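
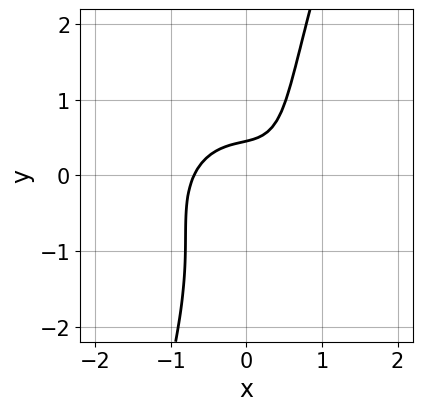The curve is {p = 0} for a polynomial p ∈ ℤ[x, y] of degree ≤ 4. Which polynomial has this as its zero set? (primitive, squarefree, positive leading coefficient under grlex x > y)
3*x^3 + 3*x*y^2 - y^3 - 2*y + 1

First, degree: no degree-2 curve has this shape, so deg p = 3.
Finally, the integer polynomial consistent with all of this is the stated p.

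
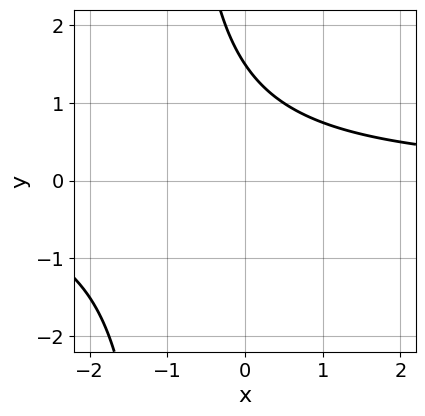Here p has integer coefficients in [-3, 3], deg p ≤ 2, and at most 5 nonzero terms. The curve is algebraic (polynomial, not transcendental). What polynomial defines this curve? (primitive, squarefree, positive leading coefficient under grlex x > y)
(a) deg p = 2. A generic line meets the curve in up to 2 points.
(b) Reading off the gridlines: it misses every integer gridline on the x-axis.
(c) Putting this together gives p.

2*x*y + 2*y - 3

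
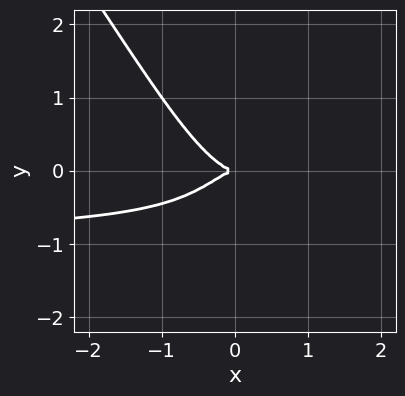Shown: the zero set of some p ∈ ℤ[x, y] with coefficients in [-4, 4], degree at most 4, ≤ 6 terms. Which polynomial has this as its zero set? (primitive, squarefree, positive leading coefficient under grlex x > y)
2*x^3*y + 3*x^2*y^2 + x*y^3 + 2*x^3 + 2*y^2

1. The degree is 4 — no degree-3 curve has this shape.
2. From the axis intercepts and sections: one y-axis crossing is at y = 0; it crosses the x-axis at the gridline x = 0.
3. Fitting integer coefficients to these (and the overall shape) gives p.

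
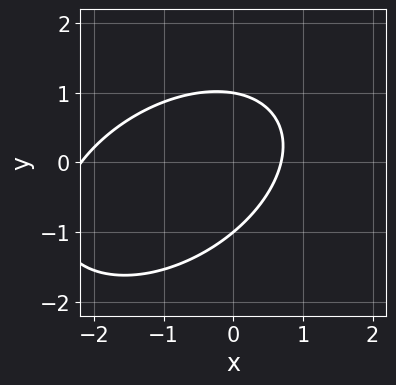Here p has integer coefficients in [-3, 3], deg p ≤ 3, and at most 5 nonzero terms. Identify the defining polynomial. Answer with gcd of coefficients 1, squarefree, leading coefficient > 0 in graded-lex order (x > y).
2*x^2 - 2*x*y + 3*y^2 + 3*x - 3

(a) Degree: no degree-1 curve has this shape, so deg p = 2.
(b) Against the integer gridlines: the y-axis gridline crossings are at y ∈ {-1, 1}.
(c) Solving for integer coefficients yields p as stated.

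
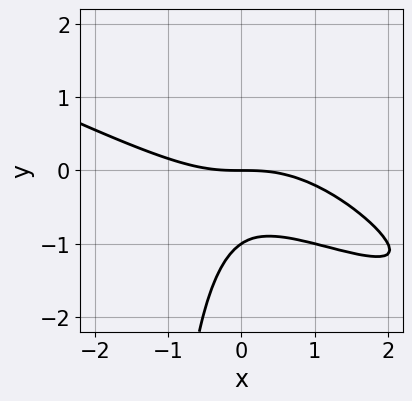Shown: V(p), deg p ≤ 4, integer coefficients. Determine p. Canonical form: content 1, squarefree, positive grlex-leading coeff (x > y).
x^3 + 3*x^2*y + 2*x*y^2 + 3*y^2 + 3*y

First, the degree is 3 — a generic line meets the curve in up to 3 points.
Next, observable constraints: among the integer gridlines, it crosses the y-axis at y ∈ {-1, 0}; it meets the x-axis at x = 0 (among the integer gridlines).
Finally, solving for integer coefficients yields p as stated.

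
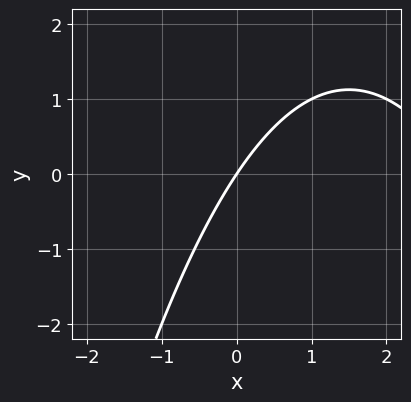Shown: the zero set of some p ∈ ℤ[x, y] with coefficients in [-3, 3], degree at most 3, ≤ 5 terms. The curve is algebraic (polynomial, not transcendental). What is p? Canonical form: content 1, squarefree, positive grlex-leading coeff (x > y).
x^2 - 3*x + 2*y

Degree: a generic line meets the curve in up to 2 points, so deg p = 2.
Reading off the gridlines: one x-axis crossing is at x = 0; it crosses the y-axis at the gridline y = 0.
Fitting integer coefficients to these (and the overall shape) gives p.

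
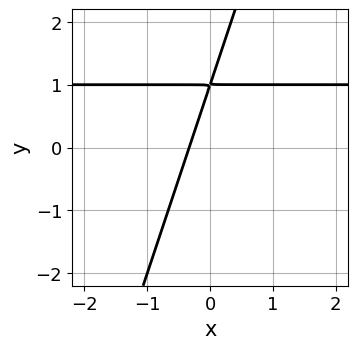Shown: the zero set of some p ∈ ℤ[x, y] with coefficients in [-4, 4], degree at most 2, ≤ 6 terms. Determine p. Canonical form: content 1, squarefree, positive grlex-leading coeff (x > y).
(a) deg p = 2.
(b) The integer polynomial consistent with all of this is the stated p.

3*x*y - y^2 - 3*x + 2*y - 1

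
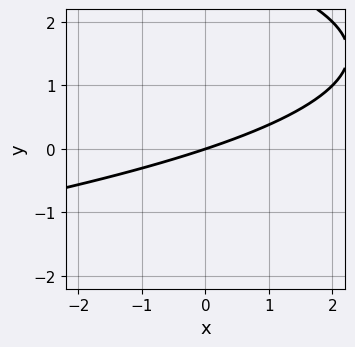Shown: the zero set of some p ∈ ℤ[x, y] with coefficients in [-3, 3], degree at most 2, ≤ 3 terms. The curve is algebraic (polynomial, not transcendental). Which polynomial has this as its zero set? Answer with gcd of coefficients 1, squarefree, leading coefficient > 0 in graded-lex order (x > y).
y^2 + x - 3*y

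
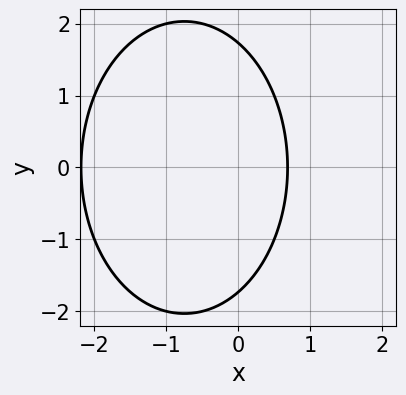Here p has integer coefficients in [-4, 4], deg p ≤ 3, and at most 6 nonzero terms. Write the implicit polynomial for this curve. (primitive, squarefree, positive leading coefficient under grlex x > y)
2*x^2 + y^2 + 3*x - 3

1. Degree: the shape is more complex than any degree-1 curve, so deg p = 2.
2. Symmetries: mirror symmetry y ↦ −y ⇒ only even powers of y.
3. Solving for integer coefficients yields p as stated.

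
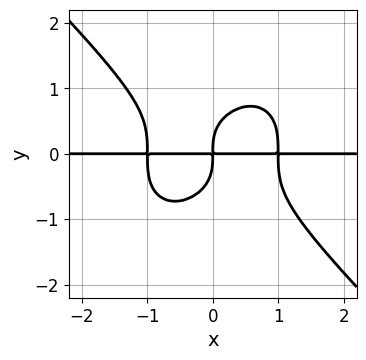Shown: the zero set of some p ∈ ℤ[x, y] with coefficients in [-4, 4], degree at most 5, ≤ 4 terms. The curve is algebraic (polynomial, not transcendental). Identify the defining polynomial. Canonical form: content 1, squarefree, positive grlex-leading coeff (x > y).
1. The degree is 4 — the shape is more complex than any degree-3 curve.
2. Reading off the gridlines: every point of the x-axis in the box is on the curve.
3. Putting this together gives p.

x^3*y + y^4 - x*y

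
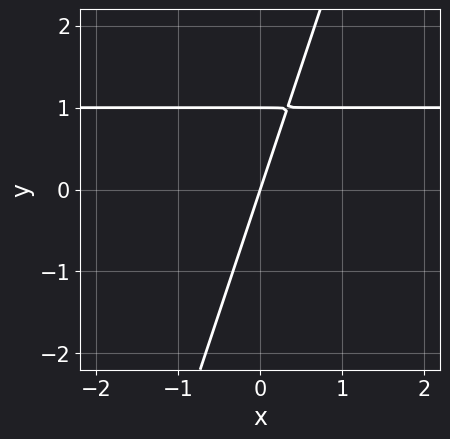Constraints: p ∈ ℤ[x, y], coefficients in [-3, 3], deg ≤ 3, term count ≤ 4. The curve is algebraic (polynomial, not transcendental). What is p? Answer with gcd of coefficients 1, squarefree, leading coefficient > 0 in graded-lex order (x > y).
3*x*y - y^2 - 3*x + y

First, degree: no degree-1 curve has this shape, so deg p = 2.
Next, from the visible intercepts: among the integer gridlines, it crosses the y-axis at y ∈ {0, 1}; it meets the x-axis at x = 0 (among the integer gridlines).
Finally, matching integer coefficients to the picture gives p.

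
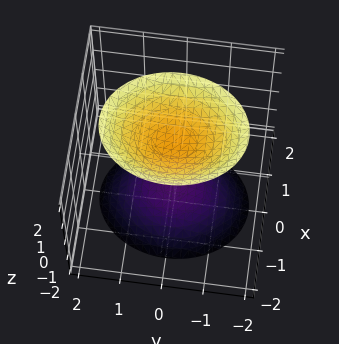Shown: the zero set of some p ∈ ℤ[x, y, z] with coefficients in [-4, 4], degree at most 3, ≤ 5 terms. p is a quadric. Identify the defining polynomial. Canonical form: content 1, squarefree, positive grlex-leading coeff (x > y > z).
The picture has 2 separate pieces.
deg p = 2.
Symmetries: it's symmetric under z → −z, forcing even powers of z; mirror symmetry y ↦ −y ⇒ only even powers of y; mirror symmetry x ↦ −x ⇒ only even powers of x.
Reading off the gridlines: no x-intercept at any integer in the box; no y-intercept at any integer in the box.
Assembling these constraints gives the stated polynomial.

3*x^2 + 2*y^2 - 2*z^2 + 3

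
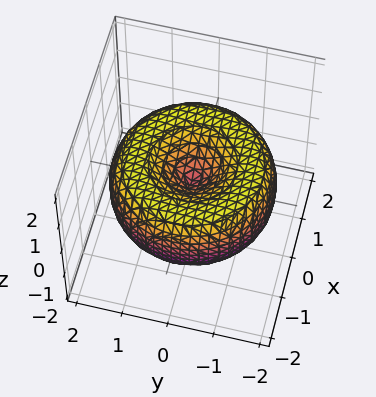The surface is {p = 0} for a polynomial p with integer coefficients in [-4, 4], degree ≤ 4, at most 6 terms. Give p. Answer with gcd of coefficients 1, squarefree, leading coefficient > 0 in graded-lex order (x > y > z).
(a) The degree is 4 — the shape is more complex than any degree-3 surface.
(b) By symmetry, every cross-section ⟂ z is a circle, so x, y appear only via x² + y².
(c) Observable constraints: one y-axis crossing is at y = 0; a circular section at z = 0 has radius between 1 and 2; one x-axis crossing is at x = 0.
(d) Solving for integer coefficients yields p as stated.

x^4 + 2*x^2*y^2 + y^4 - 3*x^2 - 3*y^2 + 3*z^2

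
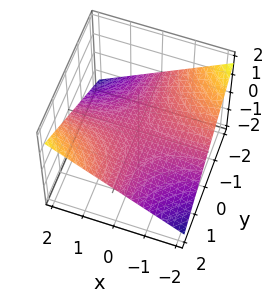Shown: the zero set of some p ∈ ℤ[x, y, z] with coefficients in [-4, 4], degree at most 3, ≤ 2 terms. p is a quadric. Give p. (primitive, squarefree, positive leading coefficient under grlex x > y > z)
x*y - 3*z

First, the degree is 2 — a saddle surface; a quadric.
Then, from the axis intercepts and sections: it meets the z-axis at z = 0 (among the integer gridlines); every point of the y-axis in the box is on the surface; the visible x-axis segment lies entirely on the surface.
Finally, fitting integer coefficients to these (and the overall shape) gives p.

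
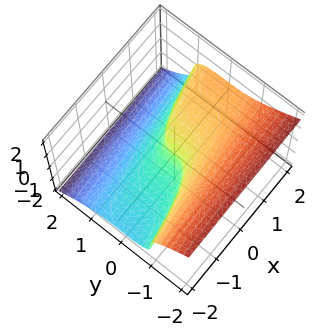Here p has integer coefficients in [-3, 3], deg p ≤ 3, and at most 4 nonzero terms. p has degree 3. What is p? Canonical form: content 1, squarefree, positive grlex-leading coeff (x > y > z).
2*y^3 + 3*z^3 - x

Degree: no degree-2 surface has this shape, so deg p = 3.
Reading off the gridlines: it meets the y-axis at y = 0 (among the integer gridlines); it meets the x-axis at x = 0 (among the integer gridlines); it meets the z-axis at z = 0 (among the integer gridlines).
These observations pin down the coefficients.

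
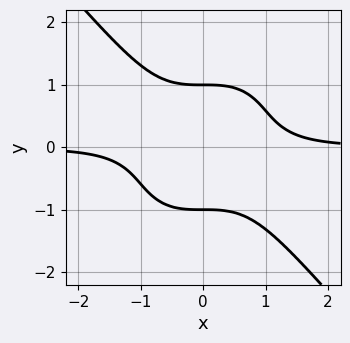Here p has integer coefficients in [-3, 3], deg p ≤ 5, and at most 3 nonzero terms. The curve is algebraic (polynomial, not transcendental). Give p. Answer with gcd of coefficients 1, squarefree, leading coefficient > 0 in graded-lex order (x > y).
3*x^3*y + 2*y^4 - 2

First, degree: no degree-3 curve has this shape, so deg p = 4.
Then, against the integer gridlines: no x-intercept at any integer in the box; the y-axis gridline crossings are at y ∈ {-1, 1}.
Finally, these observations pin down the coefficients.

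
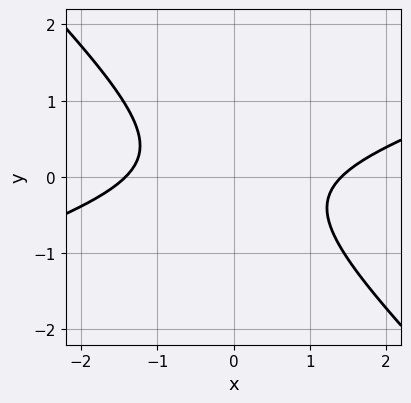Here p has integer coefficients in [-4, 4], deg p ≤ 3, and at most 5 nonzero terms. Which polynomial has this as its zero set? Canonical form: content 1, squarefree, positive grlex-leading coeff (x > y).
First, deg p = 2.
Then, observable constraints: no y-intercept at any integer in the box.
Finally, fitting integer coefficients to these (and the overall shape) gives p.

x^2 - 2*x*y - 3*y^2 - 2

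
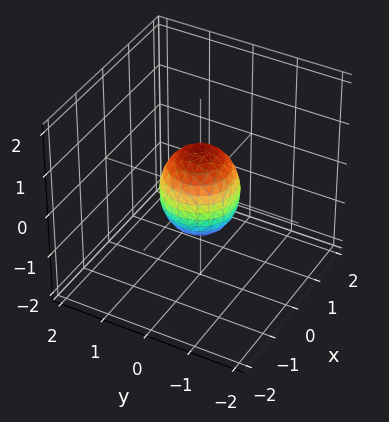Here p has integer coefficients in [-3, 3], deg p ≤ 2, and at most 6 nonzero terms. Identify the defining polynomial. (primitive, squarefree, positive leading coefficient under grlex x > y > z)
3*x^2 + 3*y^2 + 2*z^2 - 2

1. The degree is 2 — a closed, bounded, convex surface; a quadric.
2. Symmetries: mirror symmetry z ↦ −z ⇒ only even powers of z; every cross-section ⟂ z is a circle, so x, y appear only via x² + y².
3. Observable constraints: a circular section at z = 0 has radius between 0 and 1; the z-axis gridline crossings are at z ∈ {-1, 1}.
4. Matching integer coefficients to the picture gives p.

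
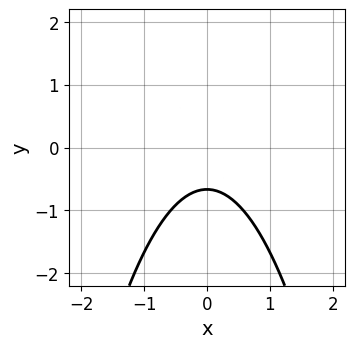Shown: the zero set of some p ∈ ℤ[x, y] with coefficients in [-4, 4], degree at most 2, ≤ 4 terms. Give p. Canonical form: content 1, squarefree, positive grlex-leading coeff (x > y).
3*x^2 + 3*y + 2

deg p = 2. The shape is more complex than any degree-1 curve.
Symmetries: mirror symmetry x ↦ −x ⇒ only even powers of x.
Checking where it meets the axes: the curve avoids every integer x-axis point in the box.
Together with the visible shape, these determine p as stated.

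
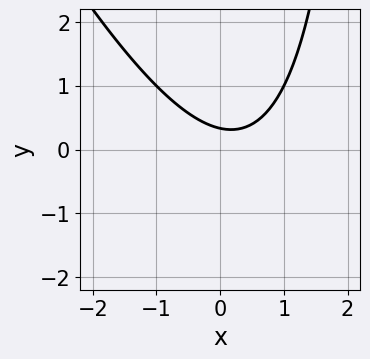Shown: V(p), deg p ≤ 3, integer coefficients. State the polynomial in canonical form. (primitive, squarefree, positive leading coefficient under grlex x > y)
First, deg p = 2. No degree-1 curve has this shape.
Next, from the axis intercepts and sections: it misses every integer gridline on the x-axis.
Finally, these observations pin down the coefficients.

2*x^2 + x*y - x - 3*y + 1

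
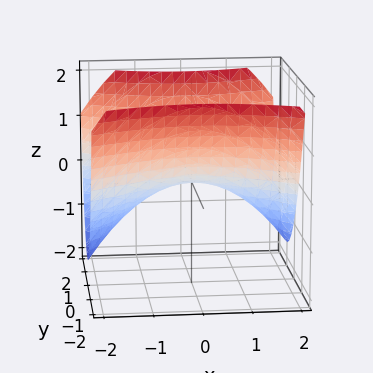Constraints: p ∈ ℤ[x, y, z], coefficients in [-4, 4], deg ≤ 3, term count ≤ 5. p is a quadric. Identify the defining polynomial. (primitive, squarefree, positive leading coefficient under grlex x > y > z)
(a) The degree is 2 — a saddle surface; a quadric.
(b) Symmetries: it's symmetric under x → −x, forcing even powers of x; the y ↦ −y reflection is a symmetry, so y appears only in even powers.
(c) Reading off the gridlines: it crosses the z-axis at the gridline z = 0; it meets the y-axis at y = 0 (among the integer gridlines); it meets the x-axis at x = 0 (among the integer gridlines).
(d) Fitting integer coefficients to these (and the overall shape) gives p.

x^2 - 2*y^2 + 3*z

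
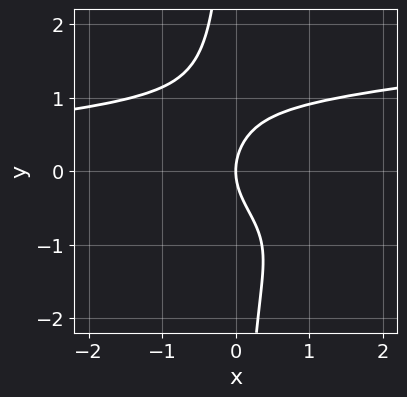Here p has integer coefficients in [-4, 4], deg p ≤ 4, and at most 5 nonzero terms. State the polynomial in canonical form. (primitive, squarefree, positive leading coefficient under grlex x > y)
Degree: no degree-3 curve has this shape, so deg p = 4.
From the axis intercepts and sections: one x-axis crossing is at x = 0; it meets the y-axis at y = 0 (among the integer gridlines).
The integer polynomial consistent with all of this is the stated p.

3*x*y^3 - x^2*y + 2*y^2 - 3*x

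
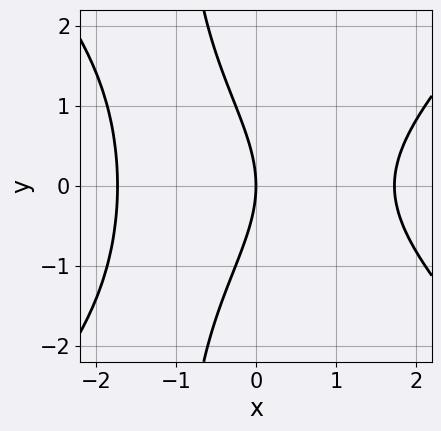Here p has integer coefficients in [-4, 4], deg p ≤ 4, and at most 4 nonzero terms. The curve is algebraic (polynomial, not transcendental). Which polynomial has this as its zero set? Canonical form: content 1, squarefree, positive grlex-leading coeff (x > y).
x^3 - x*y^2 - y^2 - 3*x

(a) deg p = 3.
(b) Symmetries: it's symmetric under y → −y, forcing even powers of y.
(c) Reading off the gridlines: it meets the y-axis at y = 0 (among the integer gridlines); it meets the x-axis at x = 0 (among the integer gridlines).
(d) Putting this together gives p.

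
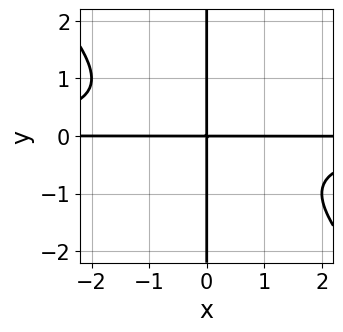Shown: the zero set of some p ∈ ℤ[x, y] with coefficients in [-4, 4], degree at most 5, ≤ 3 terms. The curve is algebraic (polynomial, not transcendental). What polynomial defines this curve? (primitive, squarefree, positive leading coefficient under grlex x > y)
x^2*y^2 + x*y^3 + x*y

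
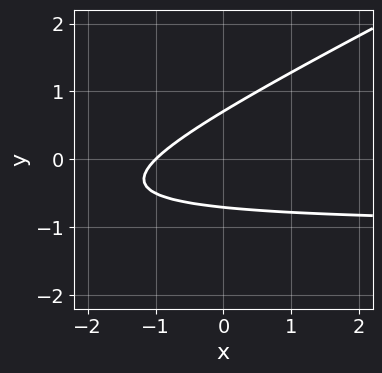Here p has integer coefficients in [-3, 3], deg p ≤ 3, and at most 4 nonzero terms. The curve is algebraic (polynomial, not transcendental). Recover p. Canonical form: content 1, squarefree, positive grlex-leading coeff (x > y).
x*y - 2*y^2 + x + 1

First, deg p = 2. A generic line meets the curve in up to 2 points.
Then, reading off the gridlines: one x-axis crossing is at x = -1.
Finally, together with the visible shape, these determine p as stated.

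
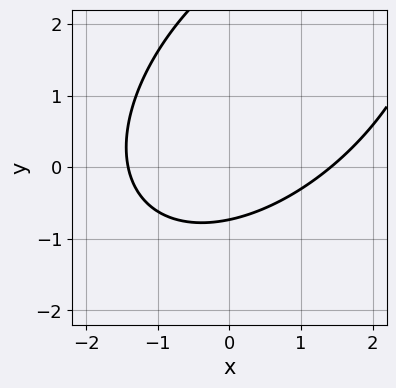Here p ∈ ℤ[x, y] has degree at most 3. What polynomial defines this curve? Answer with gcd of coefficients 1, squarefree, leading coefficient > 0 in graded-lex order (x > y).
(a) deg p = 2.
(b) Solving for integer coefficients yields p as stated.

x^2 - x*y + y^2 - 2*y - 2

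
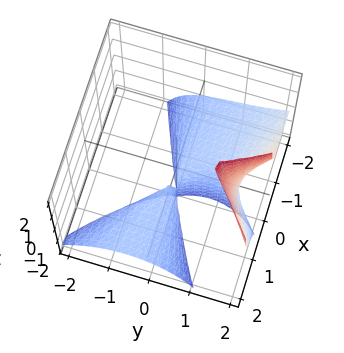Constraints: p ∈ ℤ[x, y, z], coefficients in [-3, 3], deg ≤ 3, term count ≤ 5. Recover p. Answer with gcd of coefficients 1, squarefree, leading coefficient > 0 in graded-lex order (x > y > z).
3*x^2*z - 3*x*y*z - 2*y^3 + 3*x^2 + 3*y^2

I count 2 distinct pieces.
Degree: no degree-2 surface has this shape, so deg p = 3.
Checking where it meets the axes: every point of the z-axis in the box is on the surface.
Fitting integer coefficients to these (and the overall shape) gives p.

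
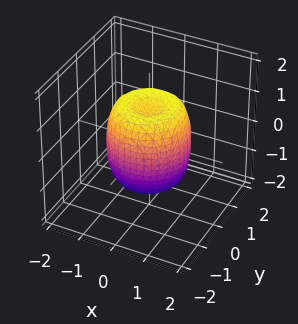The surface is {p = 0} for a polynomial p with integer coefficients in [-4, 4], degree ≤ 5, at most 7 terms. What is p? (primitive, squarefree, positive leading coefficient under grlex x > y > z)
2*x^4 + 4*x^2*y^2 + 2*y^4 - 2*x^2 - 2*y^2 + z^2 - 1

Degree: the shape is more complex than any degree-3 surface, so deg p = 4.
By symmetry, every cross-section ⟂ z is a circle, so x, y appear only via x² + y².
Against the integer gridlines: among the integer gridlines, it crosses the z-axis at z ∈ {-1, 1}; a circular section at z = 0 has radius between 1 and 2.
Solving for integer coefficients yields p as stated.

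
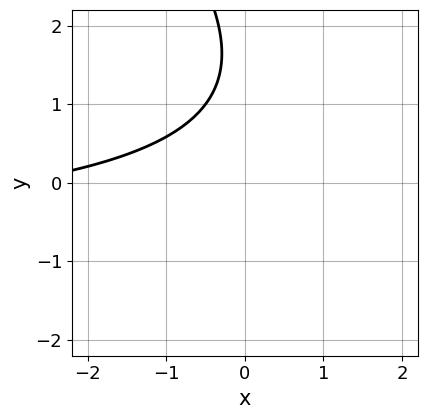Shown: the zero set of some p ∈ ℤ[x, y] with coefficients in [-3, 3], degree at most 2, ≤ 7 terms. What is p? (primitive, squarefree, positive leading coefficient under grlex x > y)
x*y + y^2 + x - 3*y + 3

The degree is 2 — a generic line meets the curve in up to 2 points.
From the visible intercepts: it misses every integer gridline on the y-axis; the curve avoids every integer x-axis point in the box.
Matching integer coefficients to the picture gives p.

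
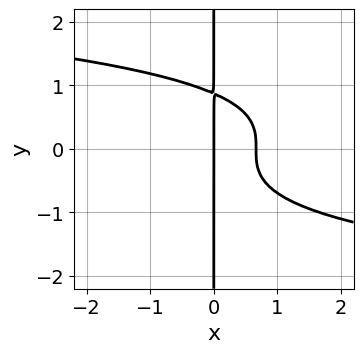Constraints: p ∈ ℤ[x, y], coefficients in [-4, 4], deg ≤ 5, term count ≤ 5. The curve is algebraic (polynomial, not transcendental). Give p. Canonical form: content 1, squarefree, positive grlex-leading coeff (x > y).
3*x*y^3 + 3*x^2 - 2*x

1. Degree: a generic line meets the curve in up to 4 points, so deg p = 4.
2. Checking where it meets the axes: every point of the y-axis in the box is on the curve; one x-axis crossing is at x = 0.
3. Fitting integer coefficients to these (and the overall shape) gives p.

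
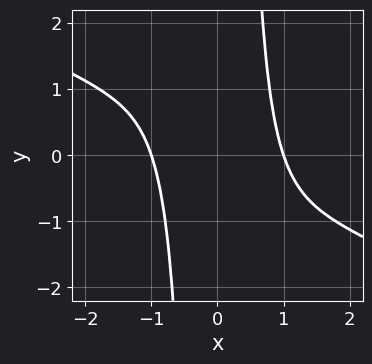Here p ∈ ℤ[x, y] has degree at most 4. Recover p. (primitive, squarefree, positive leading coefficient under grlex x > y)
x^4 + 2*x^3*y + x^2 - 2

The degree is 4 — the shape is more complex than any degree-3 curve.
From the visible intercepts: the curve avoids every integer y-axis point in the box; among the integer gridlines, it crosses the x-axis at x ∈ {-1, 1}.
The integer polynomial consistent with all of this is the stated p.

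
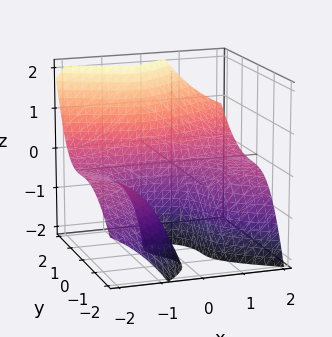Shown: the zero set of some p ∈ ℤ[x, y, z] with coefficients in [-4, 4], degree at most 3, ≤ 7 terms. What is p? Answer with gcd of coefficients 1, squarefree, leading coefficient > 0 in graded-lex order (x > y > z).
3*x^2*z + 2*x*y*z - 3*y^3 + 2*y^2*z + 2

1. The degree is 3 — the shape is more complex than any degree-2 surface.
2. Observable constraints: no x-intercept at any integer in the box; no z-intercept at any integer in the box.
3. Putting this together gives p.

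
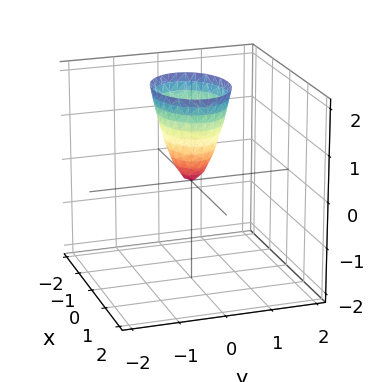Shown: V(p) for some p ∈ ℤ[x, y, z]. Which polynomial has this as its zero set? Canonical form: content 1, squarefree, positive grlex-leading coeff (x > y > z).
2*x^2 + 3*y^2 - z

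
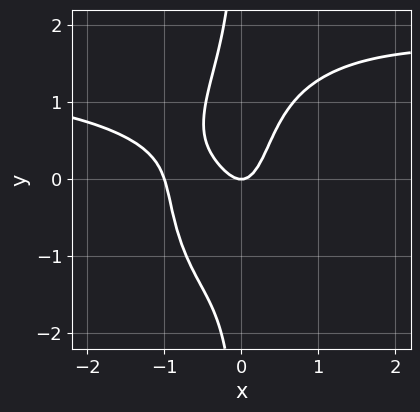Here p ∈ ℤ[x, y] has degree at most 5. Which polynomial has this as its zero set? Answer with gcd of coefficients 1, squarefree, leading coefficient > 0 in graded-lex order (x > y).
2*x^3*y + x*y^3 - 3*x^3 - 3*x^2 + y

First, deg p = 4. A generic line meets the curve in up to 4 points.
Next, reading off the gridlines: among the integer gridlines, it crosses the x-axis at x ∈ {-1, 0}; it crosses the y-axis at the gridline y = 0.
Finally, these observations pin down the coefficients.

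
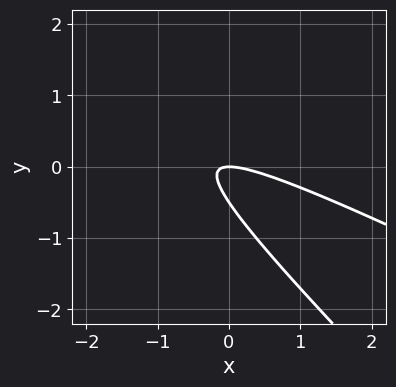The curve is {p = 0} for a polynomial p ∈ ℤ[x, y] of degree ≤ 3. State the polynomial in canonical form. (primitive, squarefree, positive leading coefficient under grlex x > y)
x^2 + 3*x*y + 2*y^2 + y

(a) Degree: no degree-1 curve has this shape, so deg p = 2.
(b) From the axis intercepts and sections: it crosses the x-axis at the gridline x = 0; it meets the y-axis at y = 0 (among the integer gridlines).
(c) These observations pin down the coefficients.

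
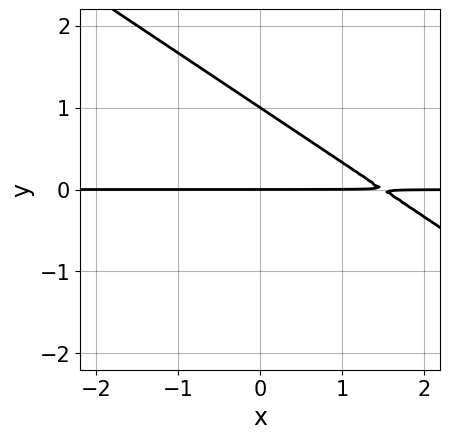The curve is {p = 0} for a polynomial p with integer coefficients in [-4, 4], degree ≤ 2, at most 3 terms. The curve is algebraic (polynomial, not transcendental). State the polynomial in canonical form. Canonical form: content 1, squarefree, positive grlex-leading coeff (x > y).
First, the degree is 2 — a generic line meets the curve in up to 2 points.
Then, from the visible intercepts: the y-axis gridline crossings are at y ∈ {0, 1}; every point of the x-axis in the box is on the curve.
Finally, together with the visible shape, these determine p as stated.

2*x*y + 3*y^2 - 3*y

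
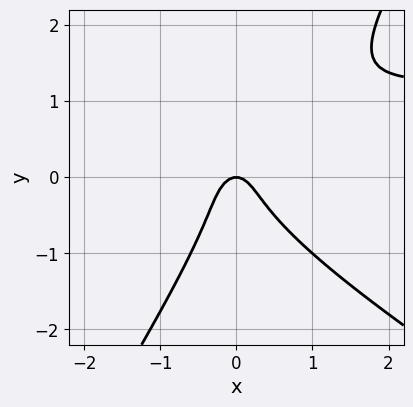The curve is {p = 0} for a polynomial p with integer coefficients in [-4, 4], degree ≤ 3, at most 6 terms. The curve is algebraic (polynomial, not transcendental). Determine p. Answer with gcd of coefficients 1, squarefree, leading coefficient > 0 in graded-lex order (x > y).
2*x^2*y + 2*x*y^2 - 2*y^3 - 3*x^2 - y

deg p = 3. The shape is more complex than any degree-2 curve.
Observable constraints: it crosses the x-axis at the gridline x = 0; one y-axis crossing is at y = 0.
Assembling these constraints gives the stated polynomial.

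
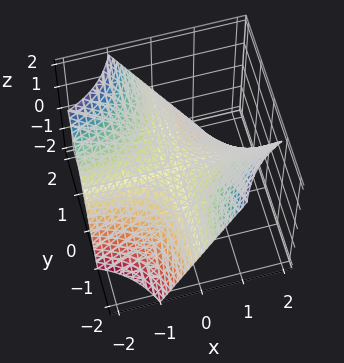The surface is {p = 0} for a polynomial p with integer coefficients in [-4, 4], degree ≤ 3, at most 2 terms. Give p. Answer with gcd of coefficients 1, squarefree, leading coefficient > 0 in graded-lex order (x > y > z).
Degree: a generic line meets the surface in up to 2 points, so deg p = 2.
Observable constraints: every point of the x-axis in the box is on the surface; every point of the y-axis in the box is on the surface.
Solving for integer coefficients yields p as stated.

x*y + z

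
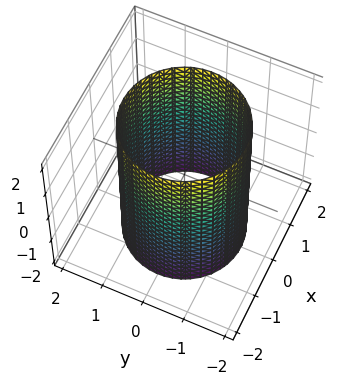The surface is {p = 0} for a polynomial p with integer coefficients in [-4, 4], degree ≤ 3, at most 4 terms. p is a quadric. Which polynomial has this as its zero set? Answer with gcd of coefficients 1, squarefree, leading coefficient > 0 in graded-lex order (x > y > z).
The degree is 2 — a cylinder; a quadric.
By symmetry, the surface is invariant under rotation about z: p = q(x² + y², z); the z ↦ −z reflection is a symmetry, so z appears only in even powers.
From the axis intercepts and sections: the surface avoids every integer z-axis point in the box; a circular section at z = 1 has radius between 1 and 2.
Putting this together gives p.

x^2 + y^2 - 2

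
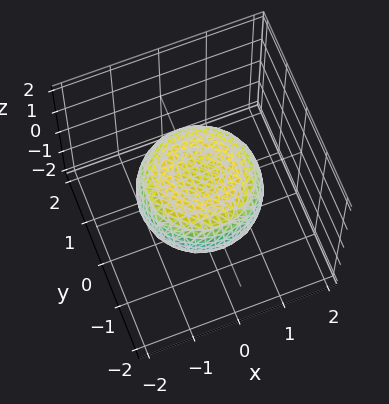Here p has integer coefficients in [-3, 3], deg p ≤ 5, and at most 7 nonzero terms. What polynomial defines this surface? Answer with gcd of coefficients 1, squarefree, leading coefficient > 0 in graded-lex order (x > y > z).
x^4 + 2*x^2*y^2 + y^4 - x^2 - y^2 + 2*z^2 - 1

(a) Degree: the shape is more complex than any degree-3 surface, so deg p = 4.
(b) By symmetry, every cross-section ⟂ z is a circle, so x, y appear only via x² + y².
(c) From the visible intercepts: a circular section at z = 0 has radius between 1 and 2.
(d) Putting this together gives p.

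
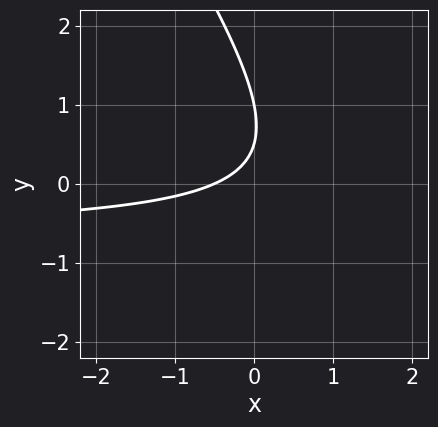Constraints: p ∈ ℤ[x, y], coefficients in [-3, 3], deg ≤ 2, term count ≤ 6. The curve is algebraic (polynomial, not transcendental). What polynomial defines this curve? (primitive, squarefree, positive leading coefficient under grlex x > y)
(a) deg p = 2.
(b) From the axis intercepts and sections: it crosses the y-axis at the gridline y = 1.
(c) Matching integer coefficients to the picture gives p.

3*x*y + 2*y^2 + 2*x - 3*y + 1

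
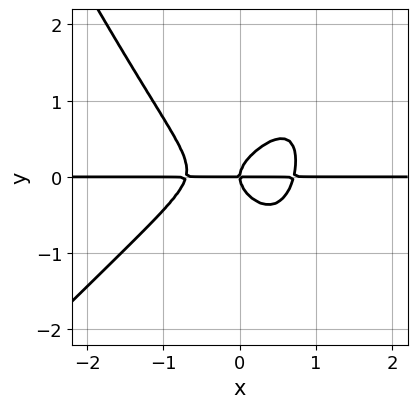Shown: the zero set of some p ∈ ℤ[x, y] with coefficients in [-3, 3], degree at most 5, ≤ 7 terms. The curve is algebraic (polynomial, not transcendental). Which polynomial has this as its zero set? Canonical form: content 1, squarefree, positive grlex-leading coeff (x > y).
2*x^3*y - x^2*y^2 - x*y^3 + 2*y^3 - x*y

(a) deg p = 4.
(b) From the axis intercepts and sections: one y-axis crossing is at y = 0; every point of the x-axis in the box is on the curve.
(c) Fitting integer coefficients to these (and the overall shape) gives p.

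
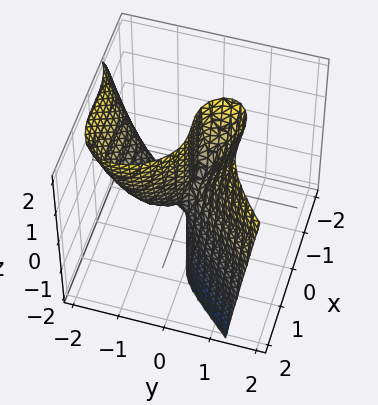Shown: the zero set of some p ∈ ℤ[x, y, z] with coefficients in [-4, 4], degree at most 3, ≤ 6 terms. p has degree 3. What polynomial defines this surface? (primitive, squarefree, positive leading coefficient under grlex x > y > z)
1. The degree is 3 — the shape is more complex than any degree-2 surface.
2. From the visible intercepts: it meets the y-axis at y = -1 (among the integer gridlines); the visible z-axis segment lies entirely on the surface.
3. The integer polynomial consistent with all of this is the stated p.

2*x^3 - 2*y^3 - x^2 - 2*y^2 + 2*y*z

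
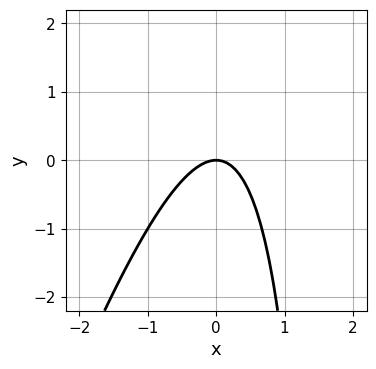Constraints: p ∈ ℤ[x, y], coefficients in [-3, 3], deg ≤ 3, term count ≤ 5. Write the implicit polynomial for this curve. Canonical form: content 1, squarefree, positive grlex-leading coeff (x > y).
3*x^2 - x*y + 2*y

First, degree: the shape is more complex than any degree-1 curve, so deg p = 2.
Next, against the integer gridlines: it meets the x-axis at x = 0 (among the integer gridlines); one y-axis crossing is at y = 0.
Finally, these observations pin down the coefficients.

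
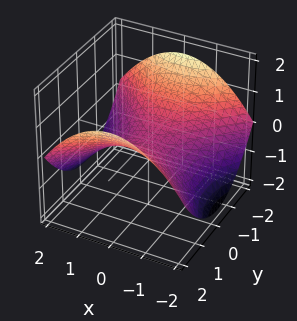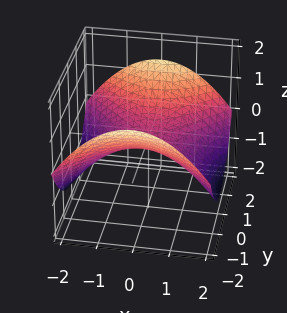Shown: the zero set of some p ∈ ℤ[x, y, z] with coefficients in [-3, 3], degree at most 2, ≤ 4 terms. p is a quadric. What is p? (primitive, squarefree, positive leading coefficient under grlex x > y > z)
(a) deg p = 2. A saddle surface; a quadric.
(b) Symmetries: mirror symmetry x ↦ −x ⇒ only even powers of x; the y ↦ −y reflection is a symmetry, so y appears only in even powers.
(c) From the visible intercepts: one x-axis crossing is at x = 0; one y-axis crossing is at y = 0; one z-axis crossing is at z = 0.
(d) The integer polynomial consistent with all of this is the stated p.

x^2 - y^2 + 3*z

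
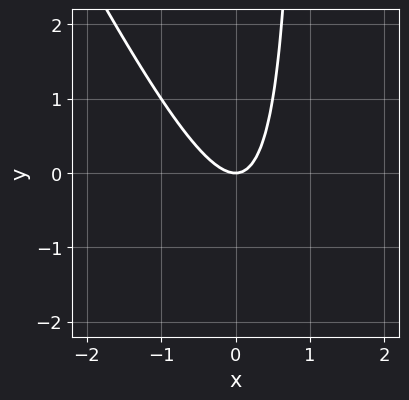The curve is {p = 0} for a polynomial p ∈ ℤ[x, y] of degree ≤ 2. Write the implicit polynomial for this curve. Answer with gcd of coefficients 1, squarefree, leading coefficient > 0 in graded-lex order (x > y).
2*x^2 + x*y - y

(a) Degree: a generic line meets the curve in up to 2 points, so deg p = 2.
(b) From the axis intercepts and sections: it meets the y-axis at y = 0 (among the integer gridlines); one x-axis crossing is at x = 0.
(c) Putting this together gives p.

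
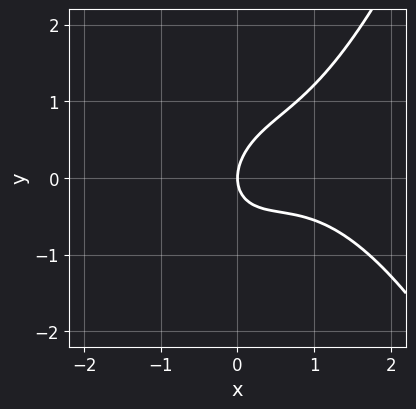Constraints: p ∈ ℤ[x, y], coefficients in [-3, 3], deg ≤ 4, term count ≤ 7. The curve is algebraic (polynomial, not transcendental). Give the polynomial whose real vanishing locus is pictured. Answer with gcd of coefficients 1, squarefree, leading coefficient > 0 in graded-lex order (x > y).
2*x^3 - 3*x^2 + 2*x*y - 3*y^2 + 3*x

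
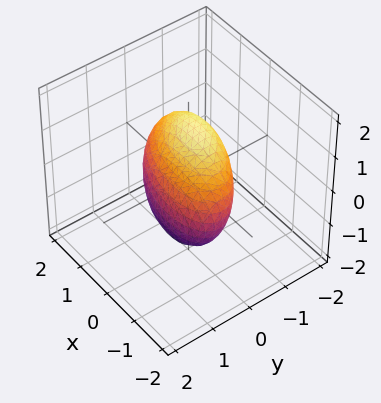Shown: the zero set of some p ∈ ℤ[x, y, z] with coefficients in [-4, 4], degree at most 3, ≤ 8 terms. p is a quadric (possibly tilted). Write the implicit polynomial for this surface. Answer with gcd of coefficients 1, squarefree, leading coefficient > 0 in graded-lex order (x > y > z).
x^2 + x*y + 3*y^2 + 2*y*z + 2*z^2 - 2

First, the degree is 2 — the shape is more complex than any degree-1 surface.
Then, against the integer gridlines: among the integer gridlines, it crosses the z-axis at z ∈ {-1, 1}.
Finally, together with the visible shape, these determine p as stated.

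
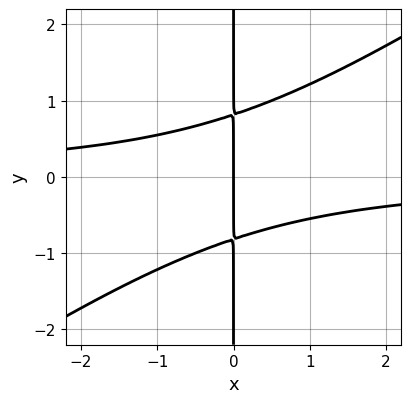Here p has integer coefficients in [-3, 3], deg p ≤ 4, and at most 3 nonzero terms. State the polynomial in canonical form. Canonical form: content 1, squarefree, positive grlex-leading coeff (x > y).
2*x^2*y - 3*x*y^2 + 2*x

(a) The degree is 3 — a generic line meets the curve in up to 3 points.
(b) Observable constraints: it meets the x-axis at x = 0 (among the integer gridlines); every point of the y-axis in the box is on the curve.
(c) Solving for integer coefficients yields p as stated.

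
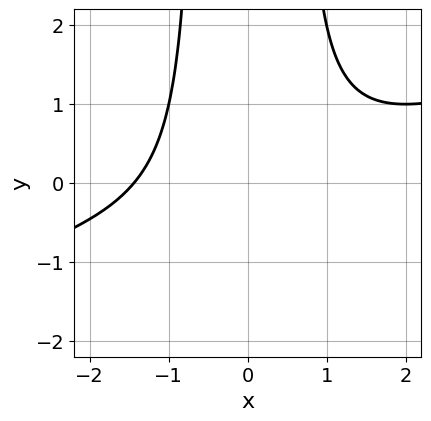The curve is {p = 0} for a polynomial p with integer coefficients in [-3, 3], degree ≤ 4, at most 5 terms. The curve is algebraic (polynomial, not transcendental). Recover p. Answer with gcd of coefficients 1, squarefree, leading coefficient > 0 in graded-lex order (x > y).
x^3 - 3*x^2*y + y + 3

First, deg p = 3. A generic line meets the curve in up to 3 points.
Then, from the axis intercepts and sections: the curve avoids every integer y-axis point in the box.
Finally, fitting integer coefficients to these (and the overall shape) gives p.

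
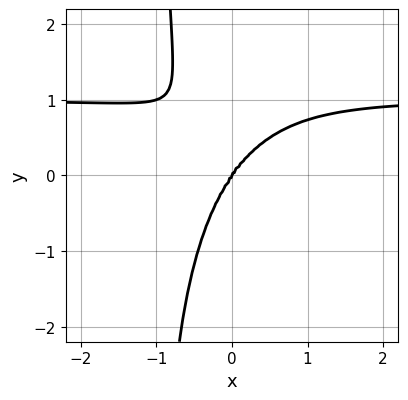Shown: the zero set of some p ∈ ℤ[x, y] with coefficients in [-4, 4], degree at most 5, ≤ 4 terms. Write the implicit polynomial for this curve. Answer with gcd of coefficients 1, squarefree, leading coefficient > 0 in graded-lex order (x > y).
3*x^3*y + x*y^3 - 3*x^3 + y^3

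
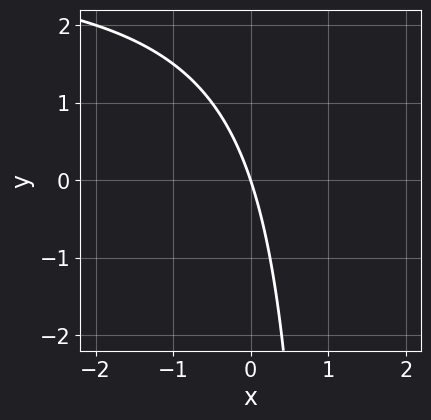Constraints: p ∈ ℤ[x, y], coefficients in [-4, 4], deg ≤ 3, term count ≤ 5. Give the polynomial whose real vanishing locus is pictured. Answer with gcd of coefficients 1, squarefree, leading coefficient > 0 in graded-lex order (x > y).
The degree is 2 — no degree-1 curve has this shape.
Observable constraints: it crosses the x-axis at the gridline x = 0; it crosses the y-axis at the gridline y = 0.
Together with the visible shape, these determine p as stated.

x*y - 3*x - y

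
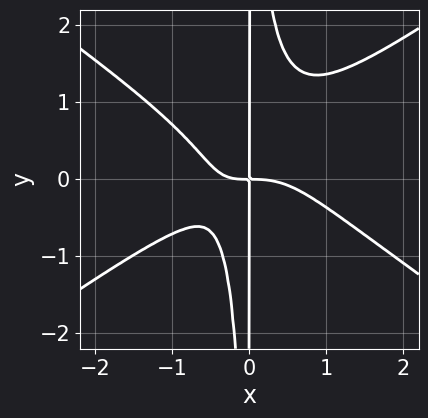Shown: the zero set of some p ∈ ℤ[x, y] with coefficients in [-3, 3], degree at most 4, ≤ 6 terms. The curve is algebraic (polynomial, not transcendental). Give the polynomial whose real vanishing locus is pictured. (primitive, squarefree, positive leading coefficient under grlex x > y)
x^4 - 2*x^2*y^2 + x^2*y + x*y

1. Degree: a generic line meets the curve in up to 4 points, so deg p = 4.
2. Reading off the gridlines: every point of the y-axis in the box is on the curve.
3. Solving for integer coefficients yields p as stated.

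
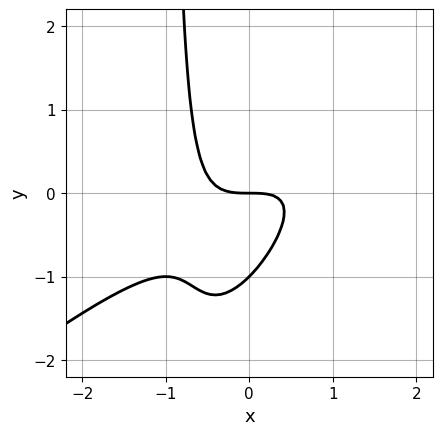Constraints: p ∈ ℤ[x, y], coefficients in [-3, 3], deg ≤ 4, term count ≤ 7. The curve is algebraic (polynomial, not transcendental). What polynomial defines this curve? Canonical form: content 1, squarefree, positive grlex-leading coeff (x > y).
x^3 - 2*x^2*y + x*y^2 + y^2 + y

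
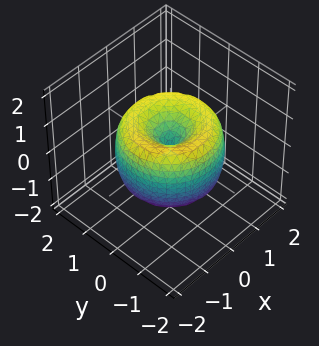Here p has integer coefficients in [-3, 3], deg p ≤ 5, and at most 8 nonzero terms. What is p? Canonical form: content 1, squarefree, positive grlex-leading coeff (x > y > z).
First, degree: the shape is more complex than any degree-3 surface, so deg p = 4.
Next, symmetries: every cross-section ⟂ z is a circle, so x, y appear only via x² + y².
Next, observable constraints: it crosses the x-axis at the gridline x = 0; one z-axis crossing is at z = 0; it meets the y-axis at y = 0 (among the integer gridlines).
Finally, fitting integer coefficients to these (and the overall shape) gives p.

x^4 + 2*x^2*y^2 + y^4 - 2*x^2 - 2*y^2 + z^2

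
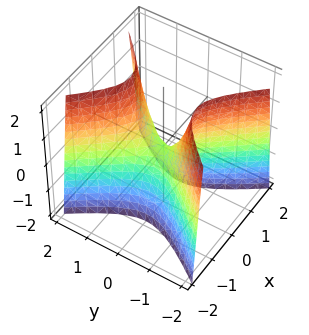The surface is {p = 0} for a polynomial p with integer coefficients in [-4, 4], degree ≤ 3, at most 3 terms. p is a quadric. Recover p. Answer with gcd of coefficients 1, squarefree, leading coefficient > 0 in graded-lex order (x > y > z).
3*x^2 - 2*y^2 + z

deg p = 2. A hyperbolic paraboloid; a quadric.
Symmetries: the y ↦ −y reflection is a symmetry, so y appears only in even powers; mirror symmetry x ↦ −x ⇒ only even powers of x.
From the axis intercepts and sections: one z-axis crossing is at z = 0; it meets the x-axis at x = 0 (among the integer gridlines); one y-axis crossing is at y = 0.
Solving for integer coefficients yields p as stated.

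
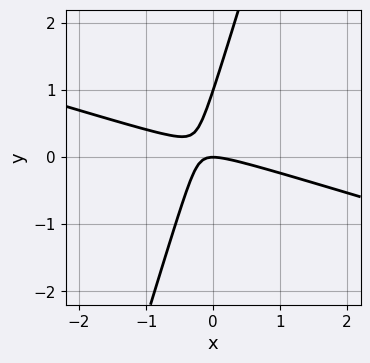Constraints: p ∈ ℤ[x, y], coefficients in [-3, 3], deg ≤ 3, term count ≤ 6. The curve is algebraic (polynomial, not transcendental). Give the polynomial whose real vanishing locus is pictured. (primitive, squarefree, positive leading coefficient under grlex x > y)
x^2 + 3*x*y - y^2 + y

(a) The degree is 2 — the shape is more complex than any degree-1 curve.
(b) Checking where it meets the axes: it meets the x-axis at x = 0 (among the integer gridlines); among the integer gridlines, it crosses the y-axis at y ∈ {0, 1}.
(c) These observations pin down the coefficients.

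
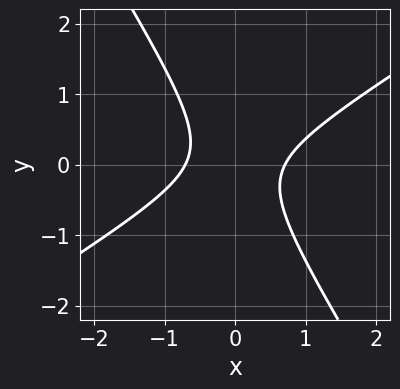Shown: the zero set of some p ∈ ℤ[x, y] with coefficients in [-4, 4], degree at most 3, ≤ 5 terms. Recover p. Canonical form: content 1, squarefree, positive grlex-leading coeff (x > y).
2*x^2 - 2*x*y - 2*y^2 - 1

(a) deg p = 2. A generic line meets the curve in up to 2 points.
(b) Checking where it meets the axes: the curve avoids every integer y-axis point in the box.
(c) Assembling these constraints gives the stated polynomial.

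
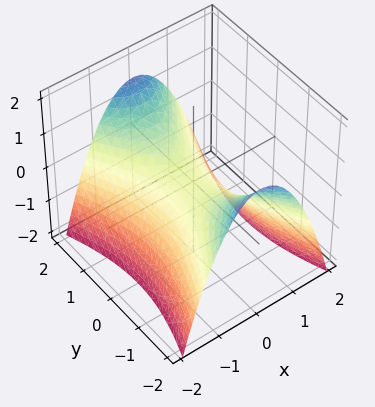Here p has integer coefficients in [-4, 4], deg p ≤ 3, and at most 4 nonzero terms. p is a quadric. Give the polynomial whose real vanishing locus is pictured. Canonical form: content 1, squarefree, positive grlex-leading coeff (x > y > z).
1. deg p = 2.
2. Symmetries: it's symmetric under x → −x, forcing even powers of x; mirror symmetry y ↦ −y ⇒ only even powers of y.
3. Reading off the gridlines: it crosses the z-axis at the gridline z = 0; it meets the y-axis at y = 0 (among the integer gridlines); it meets the x-axis at x = 0 (among the integer gridlines).
4. Assembling these constraints gives the stated polynomial.

3*x^2 - y^2 + 3*z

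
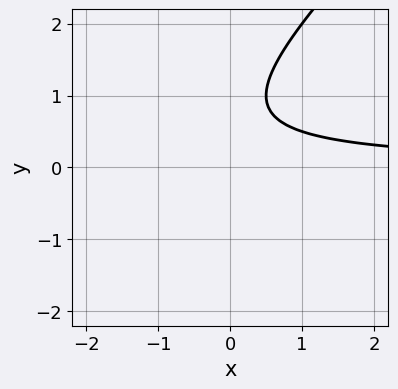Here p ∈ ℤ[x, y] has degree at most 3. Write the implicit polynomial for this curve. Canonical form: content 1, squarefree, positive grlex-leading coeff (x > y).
The degree is 2 — the shape is more complex than any degree-1 curve.
Against the integer gridlines: it misses every integer gridline on the x-axis; no y-intercept at any integer in the box.
Putting this together gives p.

2*x*y - 2*y^2 + 3*y - 2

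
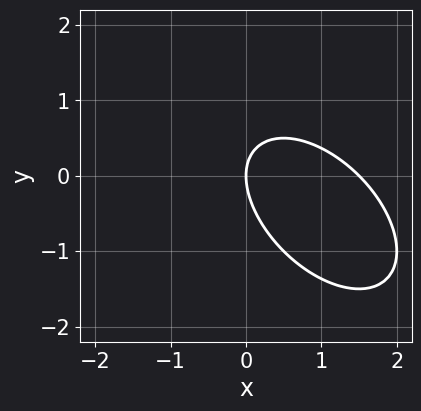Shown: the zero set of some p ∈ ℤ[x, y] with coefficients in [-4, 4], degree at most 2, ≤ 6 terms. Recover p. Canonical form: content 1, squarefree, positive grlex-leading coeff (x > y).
1. deg p = 2. No degree-1 curve has this shape.
2. Observable constraints: it meets the y-axis at y = 0 (among the integer gridlines); it meets the x-axis at x = 0 (among the integer gridlines).
3. Together with the visible shape, these determine p as stated.

2*x^2 + 2*x*y + 2*y^2 - 3*x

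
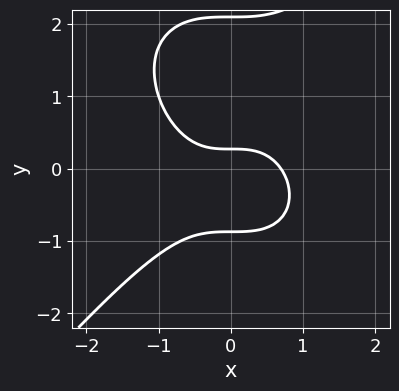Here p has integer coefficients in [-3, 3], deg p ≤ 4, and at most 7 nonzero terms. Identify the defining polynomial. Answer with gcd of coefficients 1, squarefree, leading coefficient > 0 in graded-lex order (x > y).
3*x^3 - 2*y^3 + 3*y^2 + 3*y - 1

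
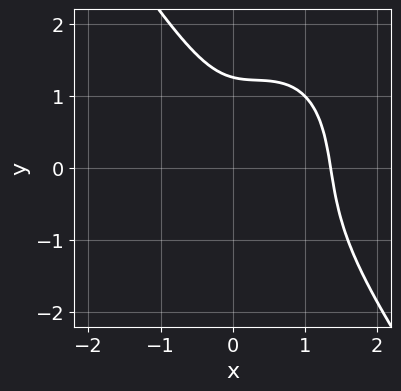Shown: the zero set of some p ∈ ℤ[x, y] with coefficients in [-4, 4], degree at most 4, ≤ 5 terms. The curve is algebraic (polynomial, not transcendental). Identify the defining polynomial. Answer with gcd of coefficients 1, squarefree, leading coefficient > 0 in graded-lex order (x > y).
3*x^3 + y^3 - 3*x^2 + x*y - 2

1. Degree: no degree-2 curve has this shape, so deg p = 3.
2. Solving for integer coefficients yields p as stated.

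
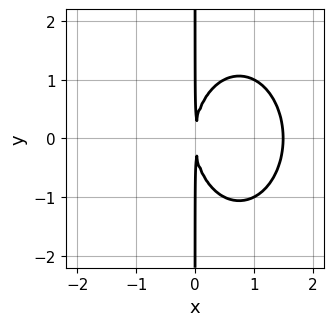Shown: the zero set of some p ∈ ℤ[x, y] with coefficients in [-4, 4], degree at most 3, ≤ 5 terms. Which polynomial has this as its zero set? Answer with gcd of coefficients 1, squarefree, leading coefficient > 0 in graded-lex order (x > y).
1. The degree is 3 — the shape is more complex than any degree-2 curve.
2. Symmetries: the y ↦ −y reflection is a symmetry, so y appears only in even powers.
3. Reading off the gridlines: the visible y-axis segment lies entirely on the curve.
4. Matching integer coefficients to the picture gives p.

2*x^3 + x*y^2 - 3*x^2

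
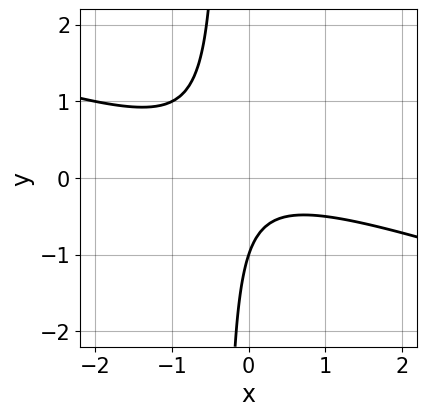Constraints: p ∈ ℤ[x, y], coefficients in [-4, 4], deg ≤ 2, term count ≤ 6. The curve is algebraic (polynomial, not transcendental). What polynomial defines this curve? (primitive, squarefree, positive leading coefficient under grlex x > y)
(a) The degree is 2 — a generic line meets the curve in up to 2 points.
(b) Reading off the gridlines: one y-axis crossing is at y = -1; it misses every integer gridline on the x-axis.
(c) Together with the visible shape, these determine p as stated.

x^2 + 3*x*y + y + 1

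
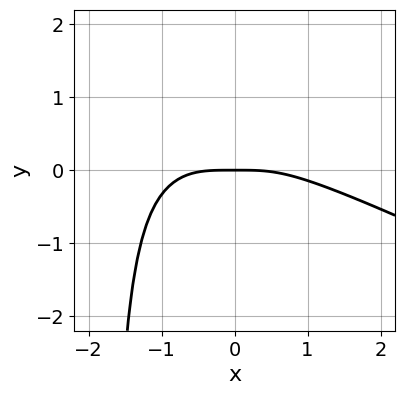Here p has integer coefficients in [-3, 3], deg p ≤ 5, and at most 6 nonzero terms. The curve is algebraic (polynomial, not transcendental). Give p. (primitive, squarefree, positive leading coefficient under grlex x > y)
x^4 + 2*x^3*y + 3*x^2*y + 2*y

The degree is 4 — no degree-3 curve has this shape.
Against the integer gridlines: it crosses the x-axis at the gridline x = 0; it meets the y-axis at y = 0 (among the integer gridlines).
Putting this together gives p.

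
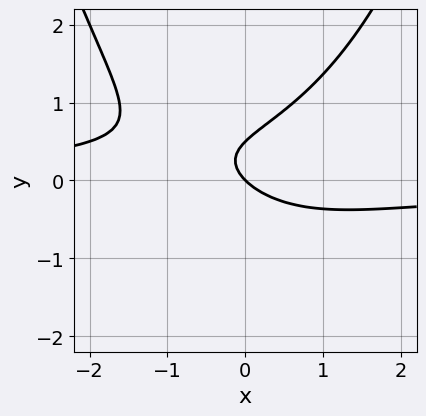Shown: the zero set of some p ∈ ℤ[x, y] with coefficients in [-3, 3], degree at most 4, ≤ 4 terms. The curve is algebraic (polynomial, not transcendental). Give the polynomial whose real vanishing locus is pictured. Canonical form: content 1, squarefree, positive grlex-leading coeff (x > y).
x^2*y - 2*y^2 + x + y

First, the degree is 3 — the shape is more complex than any degree-2 curve.
Next, from the visible intercepts: one y-axis crossing is at y = 0; it crosses the x-axis at the gridline x = 0.
Finally, putting this together gives p.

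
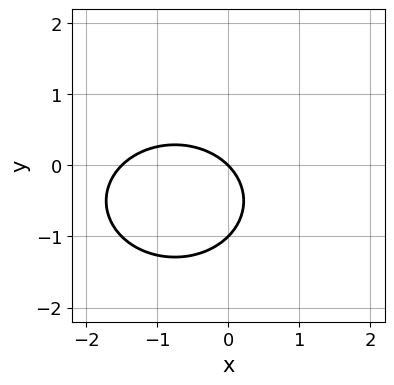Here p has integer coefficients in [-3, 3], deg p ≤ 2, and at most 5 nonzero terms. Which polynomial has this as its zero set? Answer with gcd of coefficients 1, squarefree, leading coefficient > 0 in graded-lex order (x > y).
2*x^2 + 3*y^2 + 3*x + 3*y

First, deg p = 2. No degree-1 curve has this shape.
Then, from the visible intercepts: the y-axis gridline crossings are at y ∈ {-1, 0}; one x-axis crossing is at x = 0.
Finally, together with the visible shape, these determine p as stated.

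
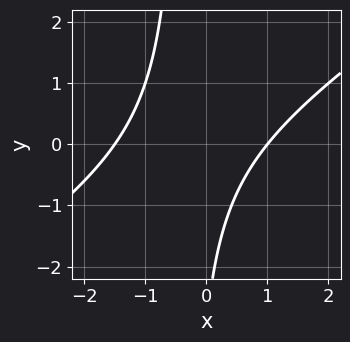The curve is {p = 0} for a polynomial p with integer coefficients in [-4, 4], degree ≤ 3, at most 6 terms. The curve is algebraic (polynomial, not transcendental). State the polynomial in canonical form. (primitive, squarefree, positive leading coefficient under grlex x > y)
1. Degree: the shape is more complex than any degree-1 curve, so deg p = 2.
2. Checking where it meets the axes: one x-axis crossing is at x = 1; no y-intercept at any integer in the box.
3. Matching integer coefficients to the picture gives p.

2*x^2 - 3*x*y + x - y - 3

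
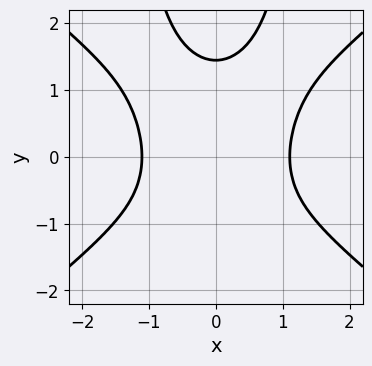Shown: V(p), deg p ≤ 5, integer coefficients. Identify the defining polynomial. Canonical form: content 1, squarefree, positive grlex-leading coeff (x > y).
2*x^4 - 3*x^2*y^2 + y^3 - 3

First, the degree is 4 — the shape is more complex than any degree-3 curve.
Then, symmetries: it's symmetric under x → −x, forcing even powers of x.
Finally, matching integer coefficients to the picture gives p.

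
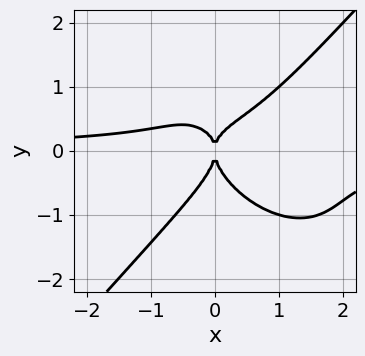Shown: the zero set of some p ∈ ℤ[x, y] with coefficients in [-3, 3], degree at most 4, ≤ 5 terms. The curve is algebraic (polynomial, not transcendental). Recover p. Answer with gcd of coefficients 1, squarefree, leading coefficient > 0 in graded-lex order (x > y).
3*x^3*y + x^2*y^2 - 3*y^4 - 3*x^2*y + 2*x^2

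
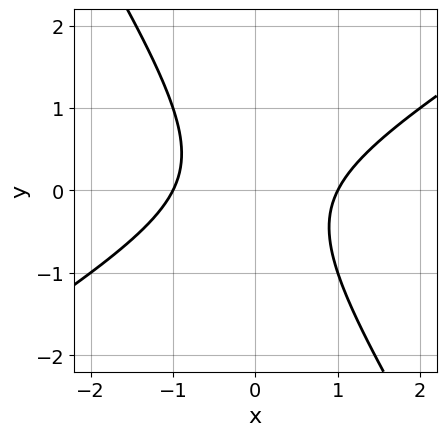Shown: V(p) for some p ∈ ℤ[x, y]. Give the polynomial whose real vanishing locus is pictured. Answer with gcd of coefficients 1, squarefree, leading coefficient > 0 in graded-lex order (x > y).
x^2 - x*y - y^2 - 1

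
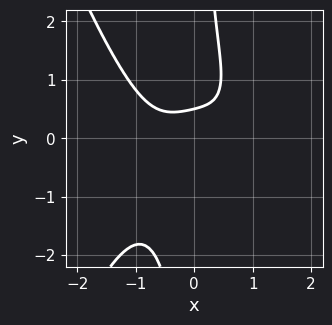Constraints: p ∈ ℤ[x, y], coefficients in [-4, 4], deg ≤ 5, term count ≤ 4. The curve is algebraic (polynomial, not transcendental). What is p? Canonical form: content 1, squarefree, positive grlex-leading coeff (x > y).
2*x^4 + 2*x*y^2 - 2*y + 1

The degree is 4 — a generic line meets the curve in up to 4 points.
From the visible intercepts: it misses every integer gridline on the x-axis.
Together with the visible shape, these determine p as stated.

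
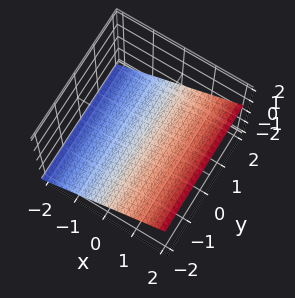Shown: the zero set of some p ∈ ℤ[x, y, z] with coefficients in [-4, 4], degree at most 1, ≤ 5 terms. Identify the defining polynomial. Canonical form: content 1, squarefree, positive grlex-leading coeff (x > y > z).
1. deg p = 1. The surface is flat (a plane).
2. From the axis intercepts and sections: it crosses the x-axis at the gridline x = 1; it misses every integer gridline on the y-axis.
3. Solving for integer coefficients yields p as stated.

2*x - 3*z - 2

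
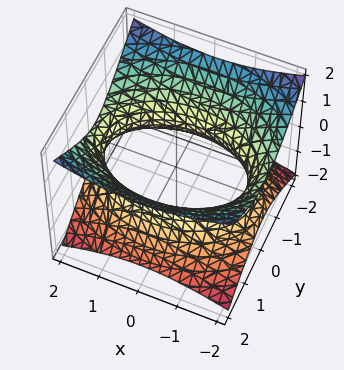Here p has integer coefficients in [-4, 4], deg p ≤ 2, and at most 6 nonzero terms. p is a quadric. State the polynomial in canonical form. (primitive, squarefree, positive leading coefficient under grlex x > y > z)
(a) Degree: one connected sheet with a waist; a quadric, so deg p = 2.
(b) Symmetries: mirror symmetry y ↦ −y ⇒ only even powers of y; the x ↦ −x reflection is a symmetry, so x appears only in even powers; mirror symmetry z ↦ −z ⇒ only even powers of z.
(c) Observable constraints: no z-intercept at any integer in the box.
(d) Fitting integer coefficients to these (and the overall shape) gives p.

x^2 + 2*y^2 - 3*z^2 - 3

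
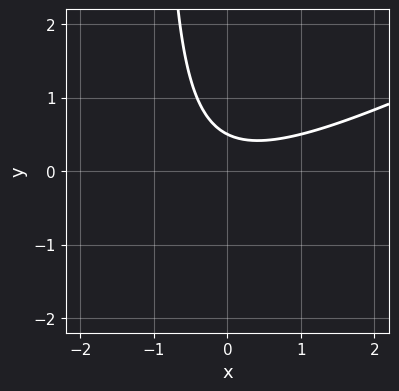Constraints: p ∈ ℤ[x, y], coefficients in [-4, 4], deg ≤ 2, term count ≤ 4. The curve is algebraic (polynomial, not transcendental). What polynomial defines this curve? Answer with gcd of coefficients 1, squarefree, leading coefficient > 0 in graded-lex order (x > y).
x^2 - 2*x*y - 2*y + 1

1. The degree is 2 — no degree-1 curve has this shape.
2. Reading off the gridlines: no x-intercept at any integer in the box.
3. Matching integer coefficients to the picture gives p.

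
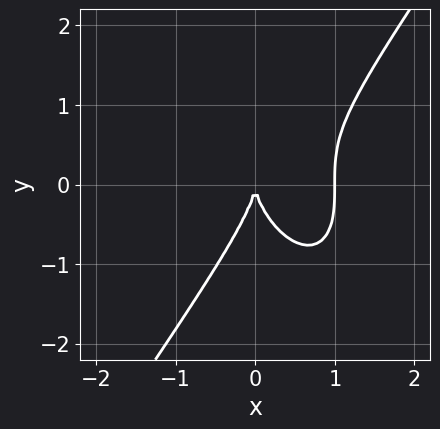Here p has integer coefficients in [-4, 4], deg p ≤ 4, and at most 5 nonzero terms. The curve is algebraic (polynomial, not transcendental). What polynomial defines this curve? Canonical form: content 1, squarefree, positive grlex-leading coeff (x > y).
(a) deg p = 3. A generic line meets the curve in up to 3 points.
(b) Reading off the gridlines: among the integer gridlines, it crosses the x-axis at x ∈ {0, 1}; it crosses the y-axis at the gridline y = 0.
(c) Solving for integer coefficients yields p as stated.

3*x^3 - y^3 - 3*x^2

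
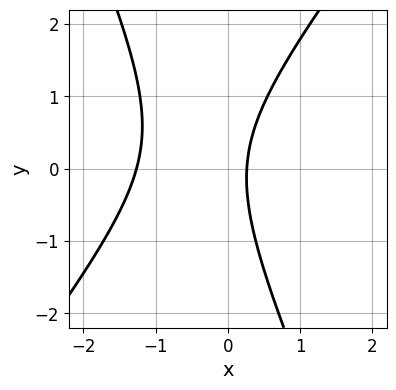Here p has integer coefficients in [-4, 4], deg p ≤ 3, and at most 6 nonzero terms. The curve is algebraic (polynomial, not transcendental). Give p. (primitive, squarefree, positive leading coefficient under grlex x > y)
Degree: the shape is more complex than any degree-1 curve, so deg p = 2.
From the visible intercepts: the curve avoids every integer y-axis point in the box.
Together with the visible shape, these determine p as stated.

3*x^2 - x*y - y^2 + 3*x - 1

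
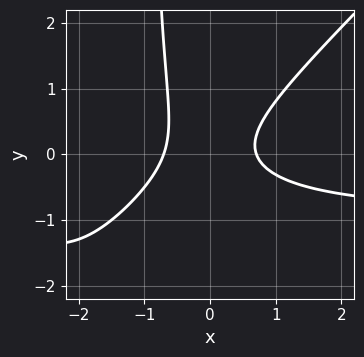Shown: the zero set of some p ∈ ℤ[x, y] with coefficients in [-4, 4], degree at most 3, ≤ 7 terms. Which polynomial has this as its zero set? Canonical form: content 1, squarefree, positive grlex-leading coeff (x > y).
2*x^2*y - 2*x*y^2 + 2*x^2 - 2*y^2 - 1

First, deg p = 3. No degree-2 curve has this shape.
Next, from the axis intercepts and sections: it misses every integer gridline on the y-axis.
Finally, the integer polynomial consistent with all of this is the stated p.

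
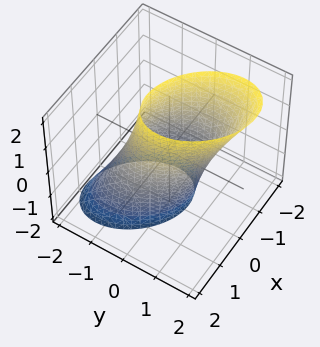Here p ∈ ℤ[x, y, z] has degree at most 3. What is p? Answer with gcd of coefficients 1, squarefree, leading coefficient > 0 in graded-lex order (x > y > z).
3*x^2 + 2*x*y + 3*y^2 - 2*y*z - 3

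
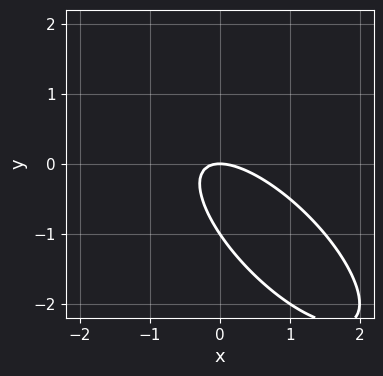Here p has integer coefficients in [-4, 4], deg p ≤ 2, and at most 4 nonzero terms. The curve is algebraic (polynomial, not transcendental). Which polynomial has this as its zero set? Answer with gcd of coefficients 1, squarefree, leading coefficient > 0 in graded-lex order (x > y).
First, deg p = 2.
Next, from the axis intercepts and sections: it crosses the x-axis at the gridline x = 0; the y-axis gridline crossings are at y ∈ {-1, 0}.
Finally, matching integer coefficients to the picture gives p.

2*x^2 + 3*x*y + 2*y^2 + 2*y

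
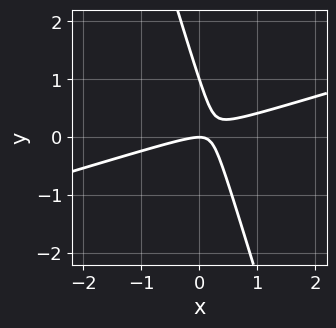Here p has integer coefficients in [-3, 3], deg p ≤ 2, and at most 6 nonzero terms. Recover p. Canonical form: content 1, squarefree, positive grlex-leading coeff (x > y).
x^2 - 3*x*y - y^2 + y

First, degree: a generic line meets the curve in up to 2 points, so deg p = 2.
Then, reading off the gridlines: among the integer gridlines, it crosses the y-axis at y ∈ {0, 1}; it meets the x-axis at x = 0 (among the integer gridlines).
Finally, the integer polynomial consistent with all of this is the stated p.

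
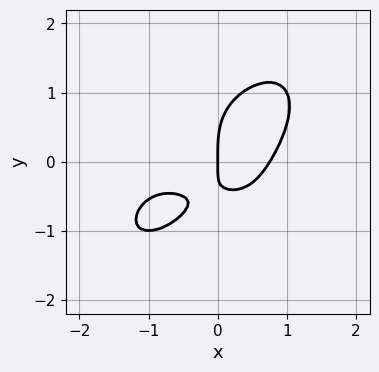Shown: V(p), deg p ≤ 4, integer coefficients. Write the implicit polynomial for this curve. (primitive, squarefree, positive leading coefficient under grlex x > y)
(a) deg p = 4. No degree-3 curve has this shape.
(b) From the axis intercepts and sections: one x-axis crossing is at x = 0; one y-axis crossing is at y = 0.
(c) Matching integer coefficients to the picture gives p.

x^4 + y^4 + x^3 - 2*x*y - x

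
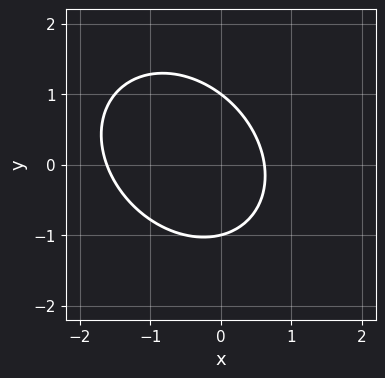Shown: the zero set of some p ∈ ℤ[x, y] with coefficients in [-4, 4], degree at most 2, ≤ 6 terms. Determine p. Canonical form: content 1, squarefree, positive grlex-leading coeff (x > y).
(a) Degree: the shape is more complex than any degree-1 curve, so deg p = 2.
(b) Checking where it meets the axes: the y-axis gridline crossings are at y ∈ {-1, 1}.
(c) The integer polynomial consistent with all of this is the stated p.

2*x^2 + x*y + 2*y^2 + 2*x - 2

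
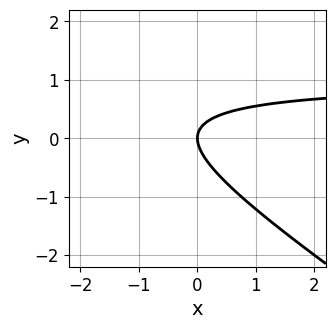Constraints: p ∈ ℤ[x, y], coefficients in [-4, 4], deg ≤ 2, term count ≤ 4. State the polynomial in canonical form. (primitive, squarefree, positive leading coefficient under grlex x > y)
2*x*y + 3*y^2 - 2*x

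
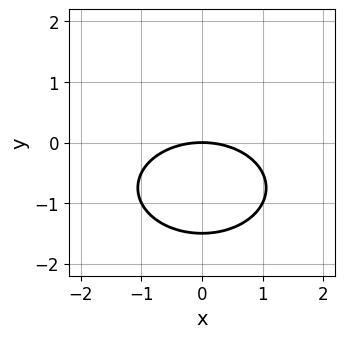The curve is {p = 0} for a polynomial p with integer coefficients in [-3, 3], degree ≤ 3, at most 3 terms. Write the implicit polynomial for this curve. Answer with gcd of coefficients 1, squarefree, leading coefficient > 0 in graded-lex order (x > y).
1. The degree is 2 — a generic line meets the curve in up to 2 points.
2. Symmetries: it's symmetric under x → −x, forcing even powers of x.
3. From the axis intercepts and sections: one x-axis crossing is at x = 0; it crosses the y-axis at the gridline y = 0.
4. Putting this together gives p.

x^2 + 2*y^2 + 3*y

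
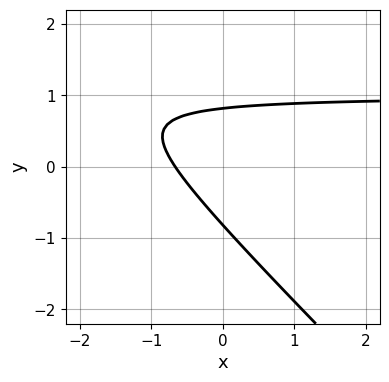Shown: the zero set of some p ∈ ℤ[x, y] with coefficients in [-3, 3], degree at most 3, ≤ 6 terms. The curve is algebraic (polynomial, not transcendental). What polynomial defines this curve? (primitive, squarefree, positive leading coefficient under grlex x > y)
3*x*y + 3*y^2 - 3*x - 2

deg p = 2.
The integer polynomial consistent with all of this is the stated p.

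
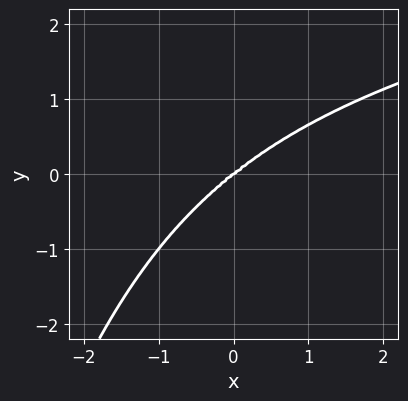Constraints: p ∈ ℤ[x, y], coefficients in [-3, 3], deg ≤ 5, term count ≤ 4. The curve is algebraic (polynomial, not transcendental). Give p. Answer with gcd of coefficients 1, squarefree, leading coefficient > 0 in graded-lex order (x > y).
x^2*y^2 - x^3 + 2*y^3

1. The degree is 4 — a generic line meets the curve in up to 4 points.
2. Checking where it meets the axes: one y-axis crossing is at y = 0; it crosses the x-axis at the gridline x = 0.
3. Fitting integer coefficients to these (and the overall shape) gives p.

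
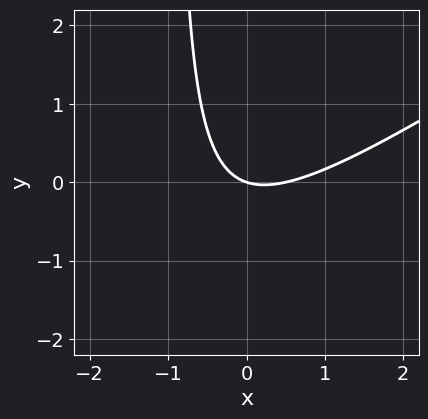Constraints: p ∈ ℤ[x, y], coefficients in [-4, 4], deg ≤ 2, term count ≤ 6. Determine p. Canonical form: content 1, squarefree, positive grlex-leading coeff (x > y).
(a) deg p = 2. A generic line meets the curve in up to 2 points.
(b) Reading off the gridlines: one x-axis crossing is at x = 0; it meets the y-axis at y = 0 (among the integer gridlines).
(c) Fitting integer coefficients to these (and the overall shape) gives p.

2*x^2 - 3*x*y - x - 3*y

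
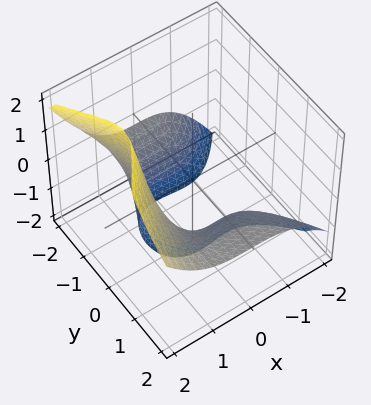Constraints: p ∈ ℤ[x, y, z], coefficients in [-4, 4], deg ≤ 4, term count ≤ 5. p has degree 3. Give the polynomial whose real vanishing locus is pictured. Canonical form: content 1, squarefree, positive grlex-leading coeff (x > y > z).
2*x^3 - x^2*z - 2*y^2*z - 2*y*z - 2

1. deg p = 3. The shape is more complex than any degree-2 surface.
2. Against the integer gridlines: the surface avoids every integer z-axis point in the box; it misses every integer gridline on the y-axis; it crosses the x-axis at the gridline x = 1.
3. These observations pin down the coefficients.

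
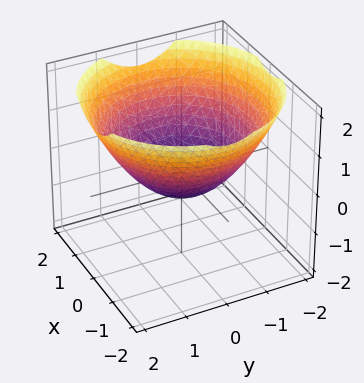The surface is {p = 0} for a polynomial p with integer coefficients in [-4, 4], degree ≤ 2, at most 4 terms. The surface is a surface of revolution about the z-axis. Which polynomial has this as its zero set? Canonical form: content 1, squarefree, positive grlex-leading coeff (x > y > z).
deg p = 2. The shape is more complex than any degree-1 surface.
Symmetries: the z-axis is an axis of rotation, so x and y enter only as x² + y².
Against the integer gridlines: a circular section at z = 1 has radius between 1 and 2; among the integer gridlines, it crosses the x-axis at x ∈ {-1, 1}.
Assembling these constraints gives the stated polynomial. Check: (0, 1, 0) on the y-axis lies on the surface, and p(0, 1, 0) = 0. ✓

x^2 + y^2 - 2*z - 1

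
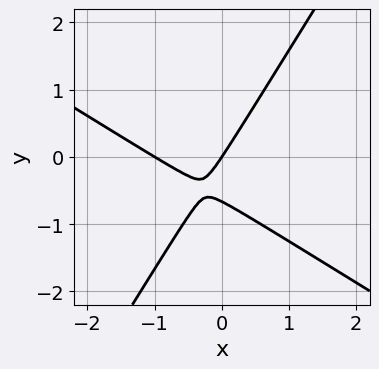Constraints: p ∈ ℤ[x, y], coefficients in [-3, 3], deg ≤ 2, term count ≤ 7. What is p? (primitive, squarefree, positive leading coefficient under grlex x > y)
deg p = 2. The shape is more complex than any degree-1 curve.
Observable constraints: one y-axis crossing is at y = 0; the x-axis gridline crossings are at x ∈ {-1, 0}.
The integer polynomial consistent with all of this is the stated p.

3*x^2 + 3*x*y - 3*y^2 + 3*x - 2*y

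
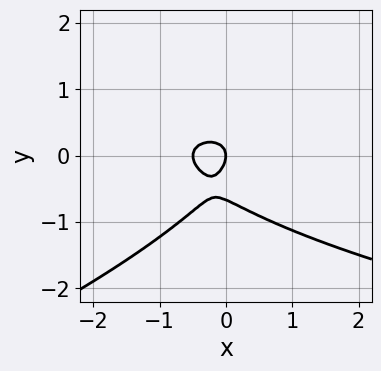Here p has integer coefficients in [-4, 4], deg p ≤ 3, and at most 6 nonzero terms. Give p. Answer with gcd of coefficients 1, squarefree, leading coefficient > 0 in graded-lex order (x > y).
x*y^2 - 3*y^3 - 2*x^2 - 2*y^2 - x

1. Degree: a generic line meets the curve in up to 3 points, so deg p = 3.
2. Checking where it meets the axes: it crosses the x-axis at the gridline x = 0; it crosses the y-axis at the gridline y = 0.
3. The integer polynomial consistent with all of this is the stated p.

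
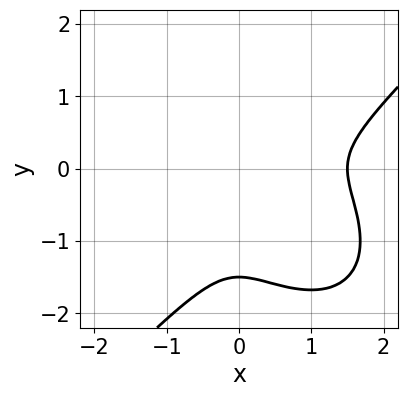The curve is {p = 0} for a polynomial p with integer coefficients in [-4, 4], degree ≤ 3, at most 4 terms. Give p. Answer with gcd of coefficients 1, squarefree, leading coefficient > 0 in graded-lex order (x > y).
deg p = 3. A generic line meets the curve in up to 3 points.
Putting this together gives p.

2*x^3 - 2*y^3 - 3*x^2 - 3*y^2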